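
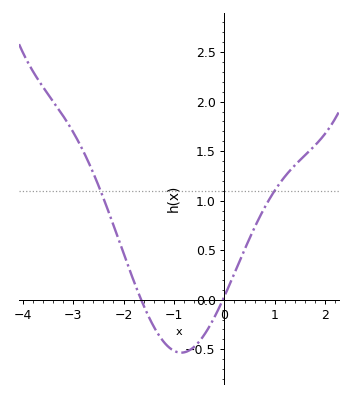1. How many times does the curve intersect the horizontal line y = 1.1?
2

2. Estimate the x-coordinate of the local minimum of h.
-0.857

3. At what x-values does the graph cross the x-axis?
-1.65, -0.03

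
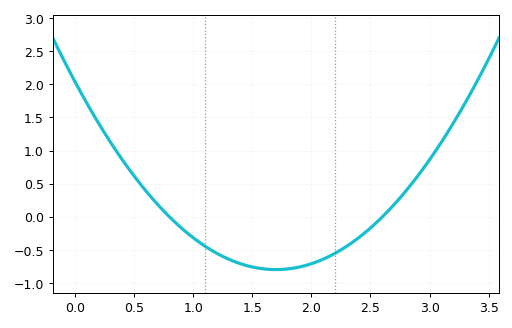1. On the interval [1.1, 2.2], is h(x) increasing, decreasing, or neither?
neither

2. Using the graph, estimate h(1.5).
-0.755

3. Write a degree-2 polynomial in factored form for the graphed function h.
y = 0.98(x - 0.8)(x - 2.6)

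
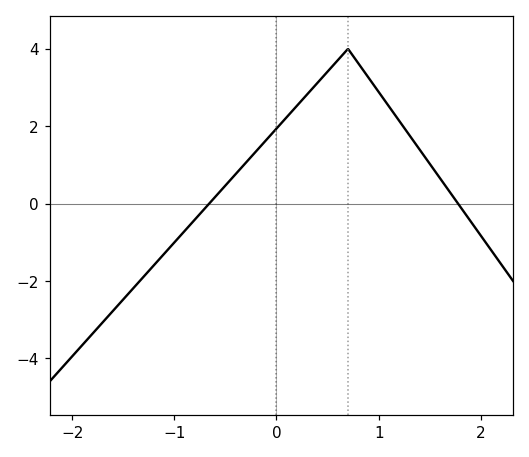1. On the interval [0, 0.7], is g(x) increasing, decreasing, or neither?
increasing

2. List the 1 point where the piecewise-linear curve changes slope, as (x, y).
(0.7, 4)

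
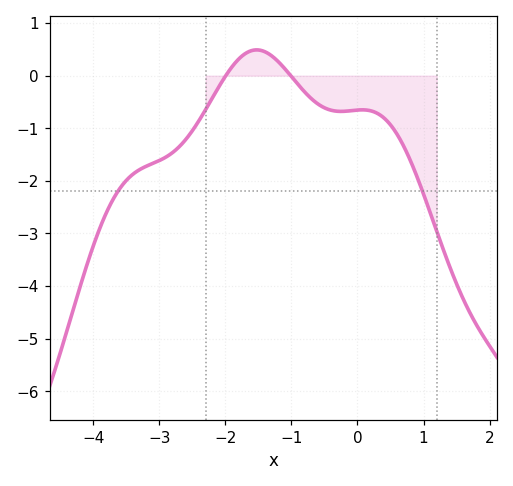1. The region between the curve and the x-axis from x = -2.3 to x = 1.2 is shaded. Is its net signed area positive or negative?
negative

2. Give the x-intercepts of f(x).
-2, -1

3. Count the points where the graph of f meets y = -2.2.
2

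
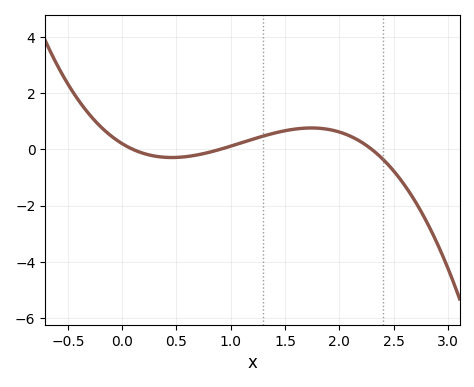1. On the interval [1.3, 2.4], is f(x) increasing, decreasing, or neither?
neither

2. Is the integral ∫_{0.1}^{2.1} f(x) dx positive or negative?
positive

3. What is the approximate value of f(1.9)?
0.8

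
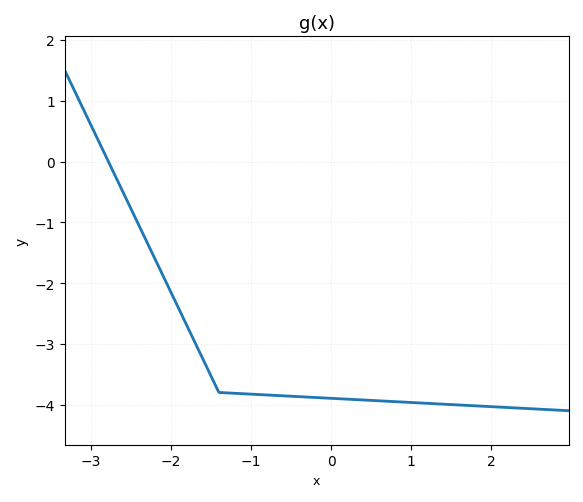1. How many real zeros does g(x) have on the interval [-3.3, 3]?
1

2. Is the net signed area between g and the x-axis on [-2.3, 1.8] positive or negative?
negative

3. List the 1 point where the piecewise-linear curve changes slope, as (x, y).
(-1.4, -3.8)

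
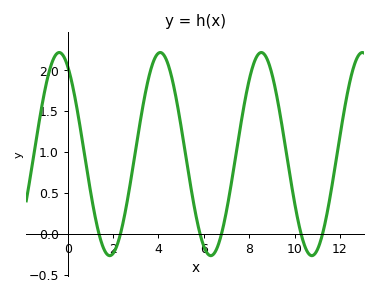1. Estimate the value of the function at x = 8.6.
2.2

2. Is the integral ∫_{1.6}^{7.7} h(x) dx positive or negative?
positive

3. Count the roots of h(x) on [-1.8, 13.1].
6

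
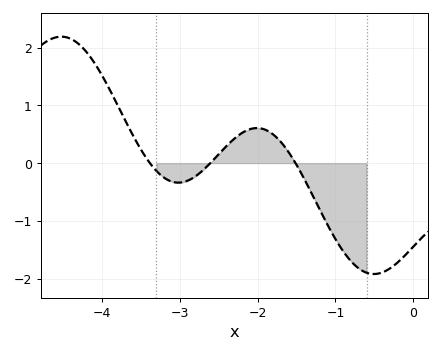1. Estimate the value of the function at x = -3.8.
1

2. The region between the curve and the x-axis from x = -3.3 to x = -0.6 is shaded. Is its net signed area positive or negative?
negative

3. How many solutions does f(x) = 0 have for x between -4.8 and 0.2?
3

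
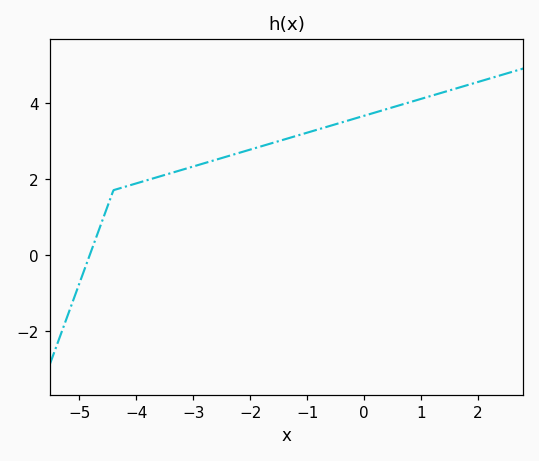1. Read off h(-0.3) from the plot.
3.6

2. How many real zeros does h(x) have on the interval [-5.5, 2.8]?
1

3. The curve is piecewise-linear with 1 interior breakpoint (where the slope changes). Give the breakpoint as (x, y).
(-4.4, 1.7)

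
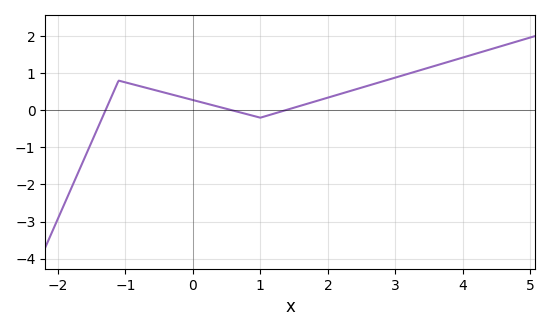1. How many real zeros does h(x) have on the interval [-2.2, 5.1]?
3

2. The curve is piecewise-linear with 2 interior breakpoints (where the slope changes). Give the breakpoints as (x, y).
(-1.1, 0.8); (1, -0.2)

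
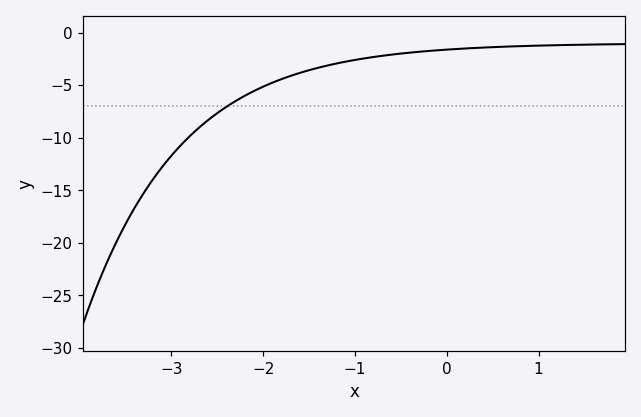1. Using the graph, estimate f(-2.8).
-10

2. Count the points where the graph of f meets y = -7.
1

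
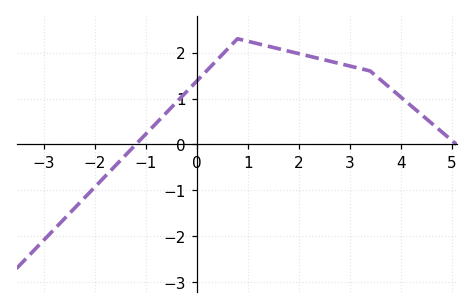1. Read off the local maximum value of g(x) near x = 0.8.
2.3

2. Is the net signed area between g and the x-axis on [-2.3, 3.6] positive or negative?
positive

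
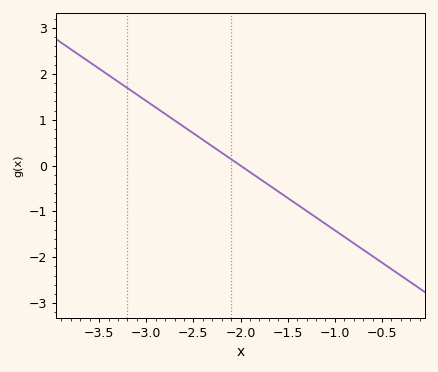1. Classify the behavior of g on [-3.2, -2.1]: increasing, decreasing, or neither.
decreasing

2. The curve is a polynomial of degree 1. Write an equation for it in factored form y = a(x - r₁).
y = -1.41(x + 2)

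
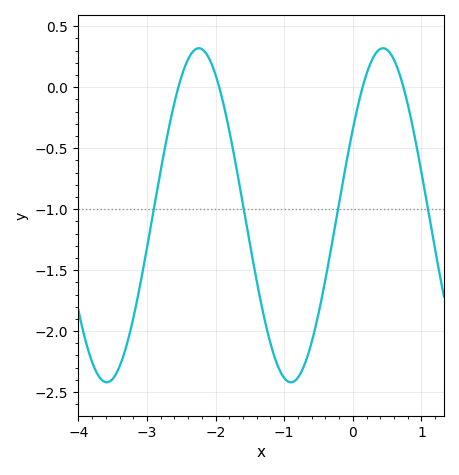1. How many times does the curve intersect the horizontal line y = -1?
4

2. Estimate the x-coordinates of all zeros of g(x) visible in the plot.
-2.54, -1.95, 0.143, 0.739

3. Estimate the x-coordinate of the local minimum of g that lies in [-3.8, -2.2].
-3.59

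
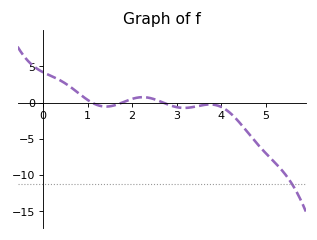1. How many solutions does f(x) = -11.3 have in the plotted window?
1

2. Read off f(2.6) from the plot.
0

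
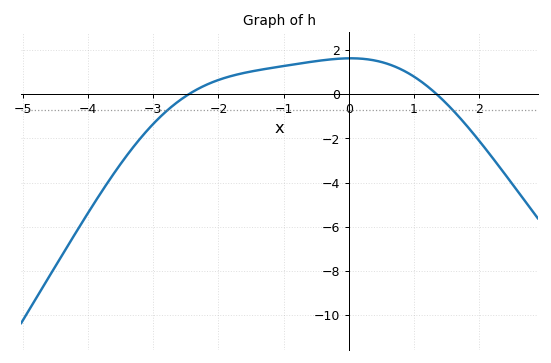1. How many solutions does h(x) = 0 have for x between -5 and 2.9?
2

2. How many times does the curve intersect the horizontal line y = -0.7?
2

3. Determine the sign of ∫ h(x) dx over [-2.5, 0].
positive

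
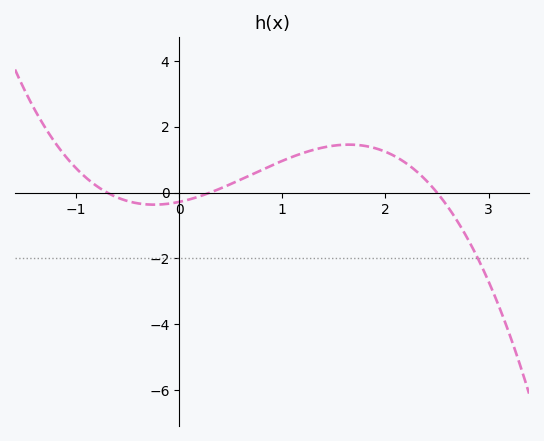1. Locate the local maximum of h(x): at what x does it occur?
1.6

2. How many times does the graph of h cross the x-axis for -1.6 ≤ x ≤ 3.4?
3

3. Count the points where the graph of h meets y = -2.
1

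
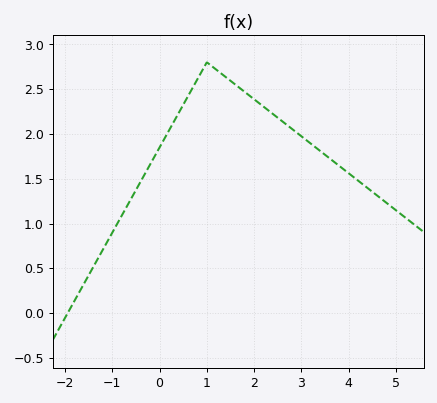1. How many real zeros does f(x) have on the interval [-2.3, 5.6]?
1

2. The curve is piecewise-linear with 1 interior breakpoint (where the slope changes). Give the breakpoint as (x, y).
(1, 2.8)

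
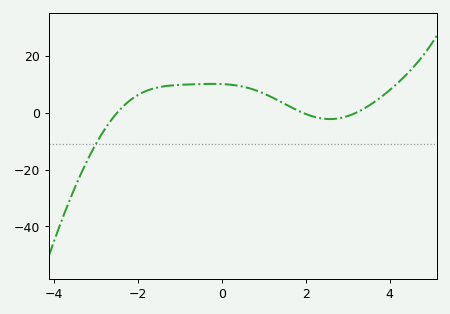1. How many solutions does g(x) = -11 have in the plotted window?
1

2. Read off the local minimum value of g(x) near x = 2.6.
-2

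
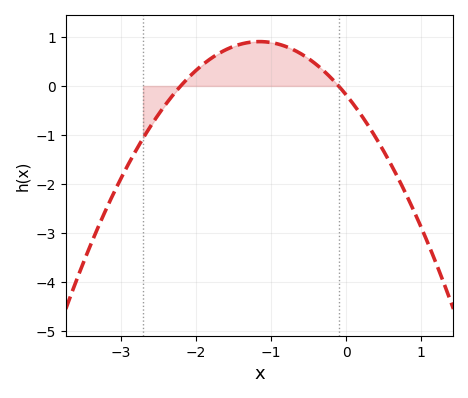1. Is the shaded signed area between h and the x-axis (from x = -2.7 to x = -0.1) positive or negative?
positive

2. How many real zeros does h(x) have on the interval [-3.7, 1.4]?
2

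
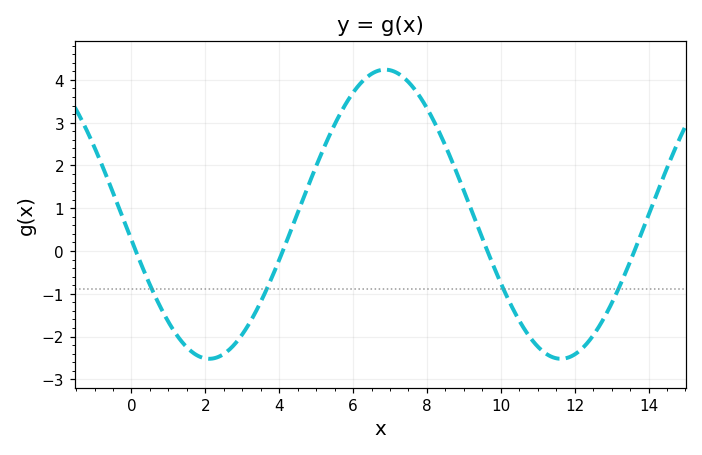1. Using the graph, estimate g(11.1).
-2.32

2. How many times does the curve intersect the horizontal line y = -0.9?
4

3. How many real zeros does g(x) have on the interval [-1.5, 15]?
4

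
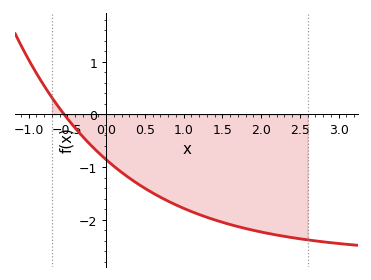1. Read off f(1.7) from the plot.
-2.13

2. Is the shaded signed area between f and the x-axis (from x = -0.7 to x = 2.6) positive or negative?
negative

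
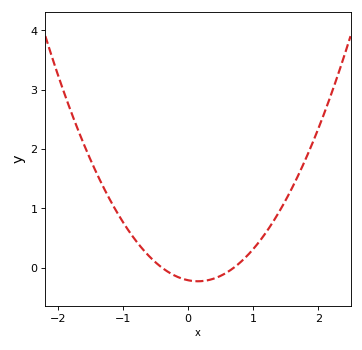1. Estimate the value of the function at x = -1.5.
1.81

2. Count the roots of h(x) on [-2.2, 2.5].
2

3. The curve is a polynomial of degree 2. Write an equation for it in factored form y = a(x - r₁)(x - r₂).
y = 0.75(x + 0.4)(x - 0.7)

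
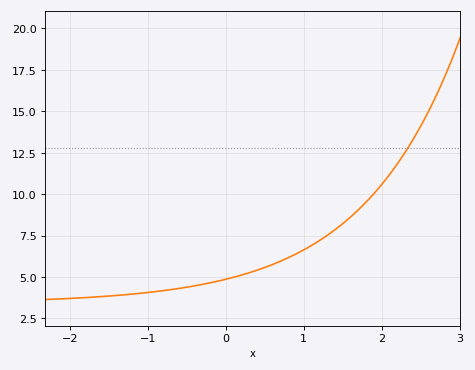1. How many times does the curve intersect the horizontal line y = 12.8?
1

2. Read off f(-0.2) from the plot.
4.65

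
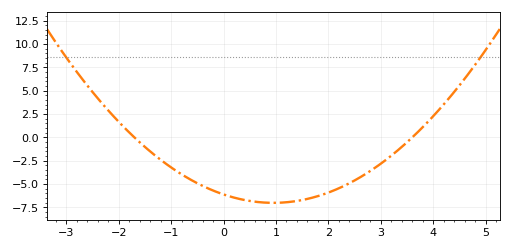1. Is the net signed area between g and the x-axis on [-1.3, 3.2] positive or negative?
negative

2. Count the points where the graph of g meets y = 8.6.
2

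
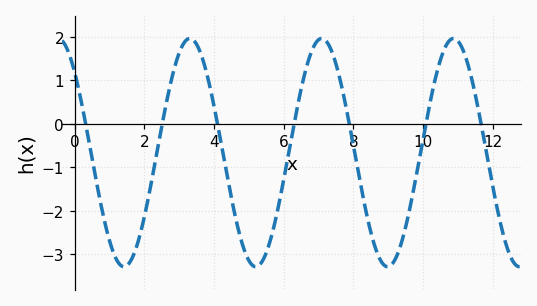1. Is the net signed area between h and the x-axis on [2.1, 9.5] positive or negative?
negative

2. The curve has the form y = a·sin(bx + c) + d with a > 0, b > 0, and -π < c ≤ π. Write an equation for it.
y = 2.62sin(1.66x + 2.37) - 0.66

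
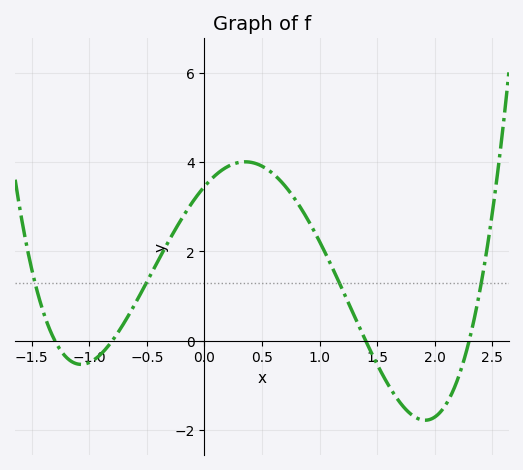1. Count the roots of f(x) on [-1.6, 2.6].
4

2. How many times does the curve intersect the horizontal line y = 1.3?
4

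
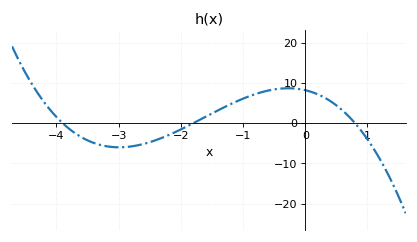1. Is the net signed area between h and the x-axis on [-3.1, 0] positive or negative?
positive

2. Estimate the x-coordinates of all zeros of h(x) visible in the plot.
-3.9, -1.8, 0.8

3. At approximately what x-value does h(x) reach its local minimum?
-2.99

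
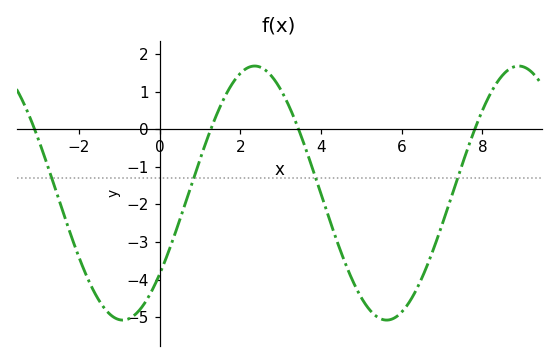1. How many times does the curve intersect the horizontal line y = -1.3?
4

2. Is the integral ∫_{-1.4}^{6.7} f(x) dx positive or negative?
negative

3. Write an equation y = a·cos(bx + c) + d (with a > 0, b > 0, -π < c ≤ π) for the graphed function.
y = 3.38cos(0.96x - 2.3) - 1.7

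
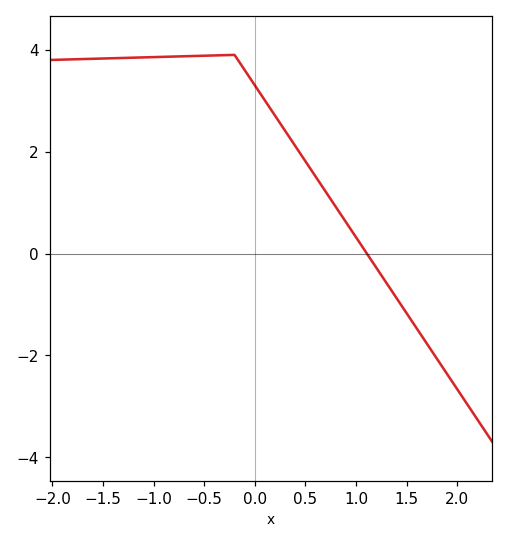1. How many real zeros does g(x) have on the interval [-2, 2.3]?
1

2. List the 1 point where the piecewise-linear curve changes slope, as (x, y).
(-0.2, 3.9)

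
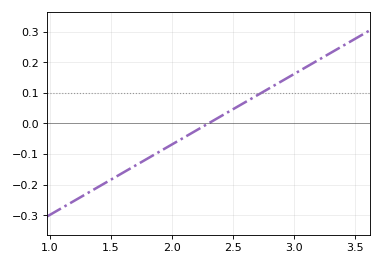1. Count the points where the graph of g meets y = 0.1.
1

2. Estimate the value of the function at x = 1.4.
-0.21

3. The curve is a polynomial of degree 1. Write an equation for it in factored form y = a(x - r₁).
y = 0.23(x - 2.3)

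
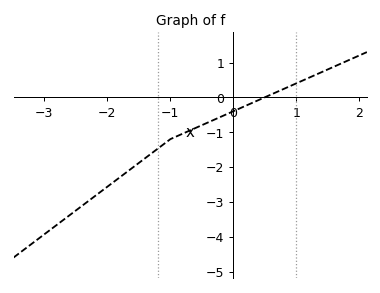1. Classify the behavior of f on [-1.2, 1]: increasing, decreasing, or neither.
increasing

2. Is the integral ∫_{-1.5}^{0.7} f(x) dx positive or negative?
negative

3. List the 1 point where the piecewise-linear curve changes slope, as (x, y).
(-1, -1.2)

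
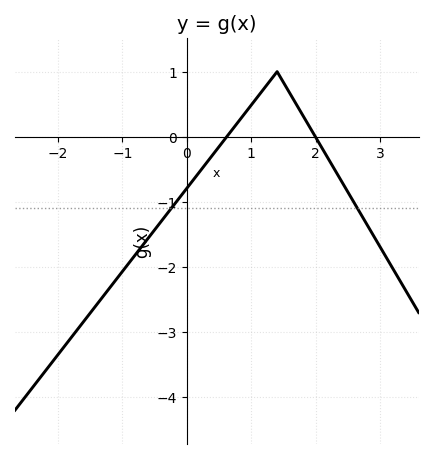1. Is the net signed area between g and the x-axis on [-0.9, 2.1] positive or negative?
negative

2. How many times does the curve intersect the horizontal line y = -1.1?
2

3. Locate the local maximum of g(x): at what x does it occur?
1.4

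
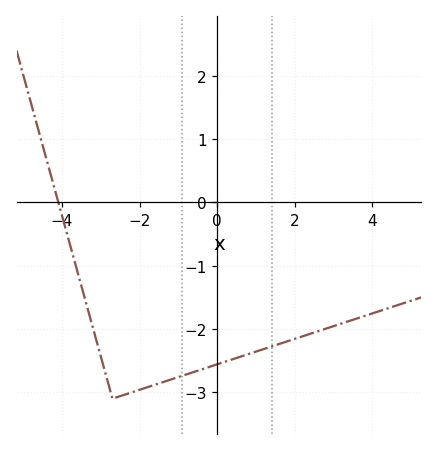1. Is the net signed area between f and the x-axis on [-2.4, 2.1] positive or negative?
negative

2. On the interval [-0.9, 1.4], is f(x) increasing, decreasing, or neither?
increasing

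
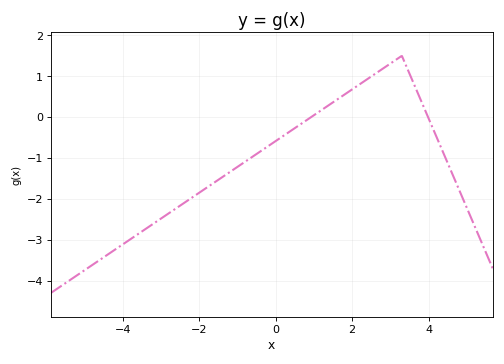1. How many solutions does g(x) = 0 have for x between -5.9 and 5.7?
2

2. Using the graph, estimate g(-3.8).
-3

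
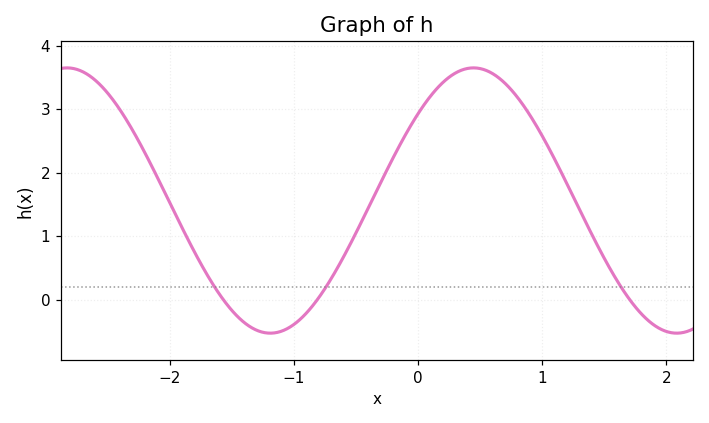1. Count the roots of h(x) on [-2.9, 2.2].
3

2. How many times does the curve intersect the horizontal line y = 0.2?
3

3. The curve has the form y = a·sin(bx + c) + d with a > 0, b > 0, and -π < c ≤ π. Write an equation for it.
y = 2.09sin(1.9x + 0.71) + 1.56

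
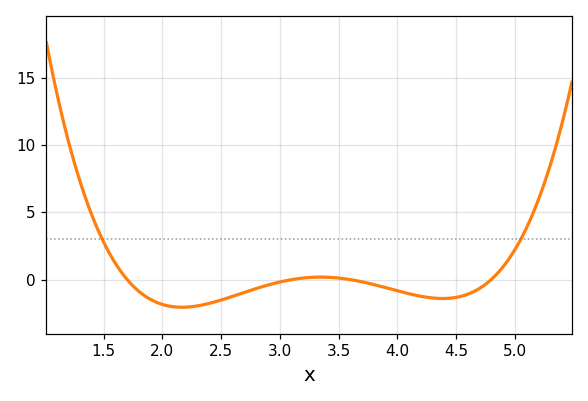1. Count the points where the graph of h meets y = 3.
2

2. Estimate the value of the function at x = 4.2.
-1.24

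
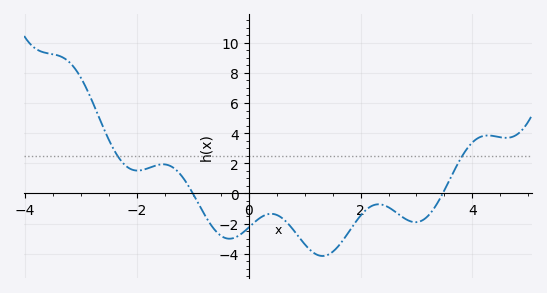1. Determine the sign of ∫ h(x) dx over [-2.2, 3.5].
negative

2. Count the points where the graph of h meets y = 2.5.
2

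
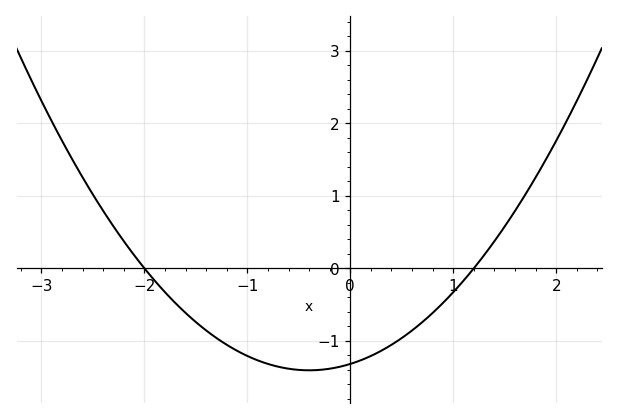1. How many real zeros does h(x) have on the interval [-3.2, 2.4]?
2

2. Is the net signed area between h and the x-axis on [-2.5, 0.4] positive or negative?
negative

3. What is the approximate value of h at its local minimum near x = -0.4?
-1.41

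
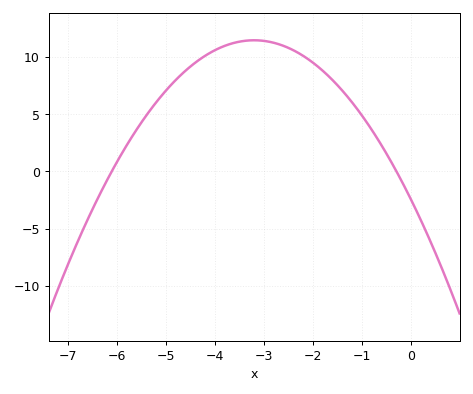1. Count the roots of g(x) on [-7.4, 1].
2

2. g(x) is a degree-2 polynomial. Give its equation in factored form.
y = -1.36(x + 6.1)(x + 0.3)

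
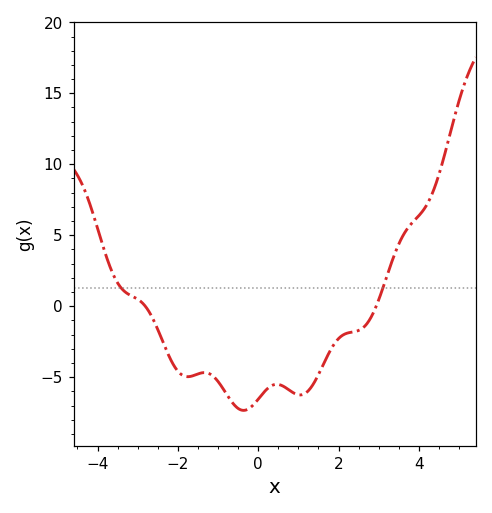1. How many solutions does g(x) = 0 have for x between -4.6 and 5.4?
2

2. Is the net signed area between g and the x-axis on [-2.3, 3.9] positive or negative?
negative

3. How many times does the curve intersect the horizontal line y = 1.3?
2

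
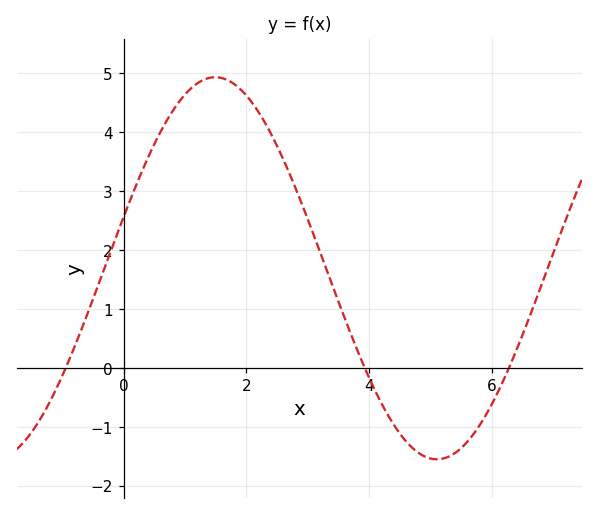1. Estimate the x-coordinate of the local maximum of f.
1.4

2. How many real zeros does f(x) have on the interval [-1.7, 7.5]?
3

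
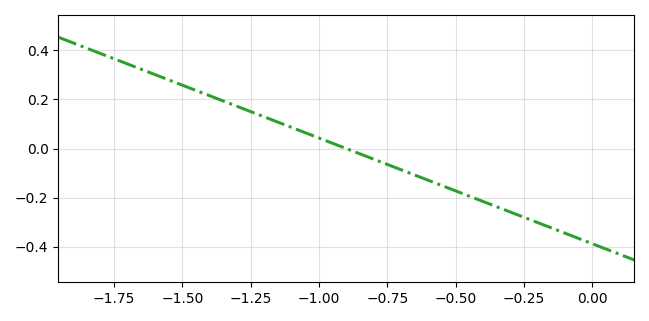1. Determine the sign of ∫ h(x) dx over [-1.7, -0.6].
positive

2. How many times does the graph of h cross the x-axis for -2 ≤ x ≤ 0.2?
1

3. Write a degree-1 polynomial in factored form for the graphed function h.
y = -0.43(x + 0.9)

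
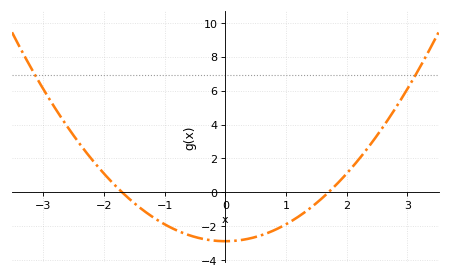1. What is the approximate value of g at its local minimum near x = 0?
-2.8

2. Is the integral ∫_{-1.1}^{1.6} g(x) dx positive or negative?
negative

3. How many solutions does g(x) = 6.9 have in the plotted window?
2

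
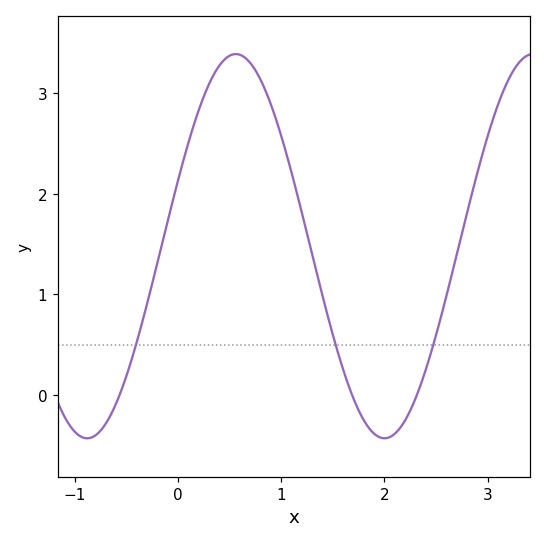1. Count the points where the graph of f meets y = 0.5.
3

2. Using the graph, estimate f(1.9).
-0.384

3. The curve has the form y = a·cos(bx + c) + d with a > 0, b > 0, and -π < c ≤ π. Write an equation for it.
y = 1.91cos(2.18x - 1.22) + 1.48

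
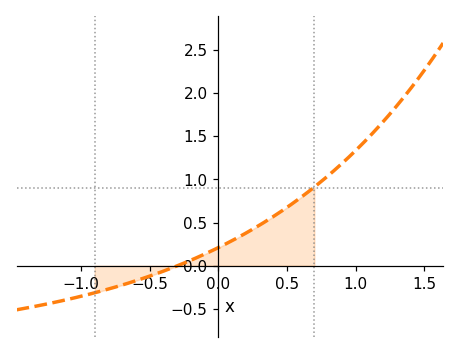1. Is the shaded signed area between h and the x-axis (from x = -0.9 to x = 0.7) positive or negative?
positive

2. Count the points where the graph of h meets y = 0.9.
1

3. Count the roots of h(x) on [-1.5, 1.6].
1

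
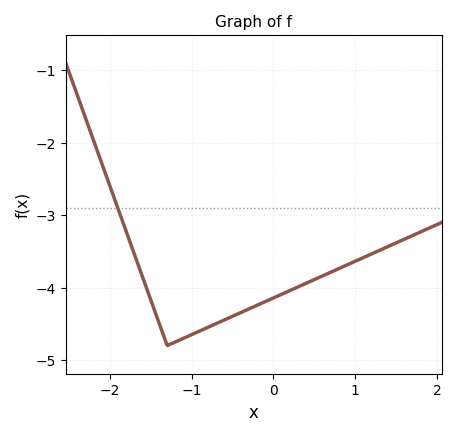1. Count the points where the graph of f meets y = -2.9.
1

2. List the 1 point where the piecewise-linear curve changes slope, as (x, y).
(-1.3, -4.8)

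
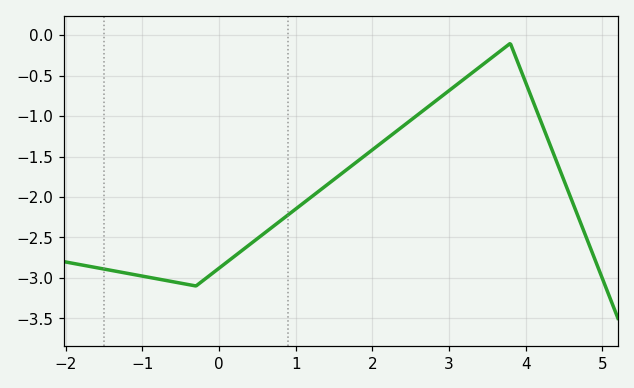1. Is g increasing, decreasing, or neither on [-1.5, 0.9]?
neither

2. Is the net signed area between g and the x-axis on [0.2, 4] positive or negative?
negative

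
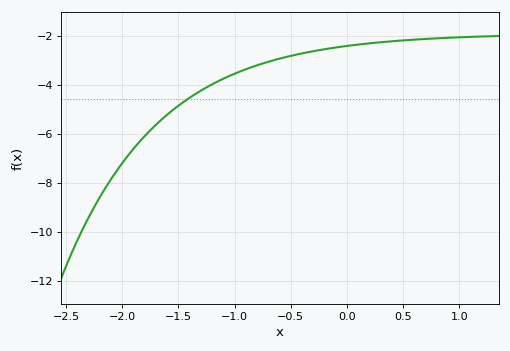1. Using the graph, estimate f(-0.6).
-3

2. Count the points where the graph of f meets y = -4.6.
1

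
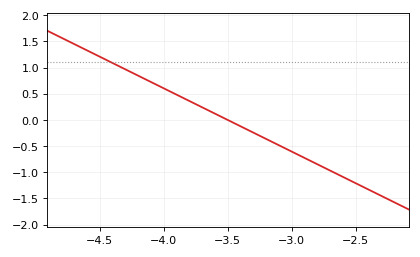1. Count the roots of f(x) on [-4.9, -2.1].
1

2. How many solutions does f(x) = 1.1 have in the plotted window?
1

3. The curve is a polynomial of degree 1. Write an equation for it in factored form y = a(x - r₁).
y = -1.21(x + 3.5)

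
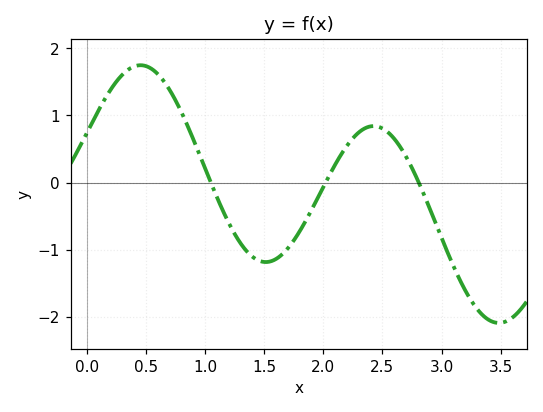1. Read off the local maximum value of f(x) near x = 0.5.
1.75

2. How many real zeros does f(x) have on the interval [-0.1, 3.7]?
3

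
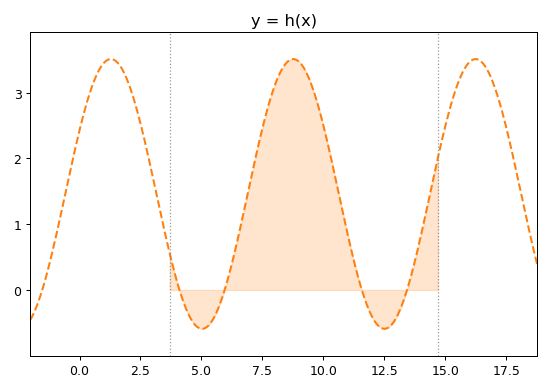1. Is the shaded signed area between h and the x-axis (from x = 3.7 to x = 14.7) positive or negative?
positive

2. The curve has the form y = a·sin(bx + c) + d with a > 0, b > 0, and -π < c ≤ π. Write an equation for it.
y = 2.05sin(0.84x + 0.492) + 1.46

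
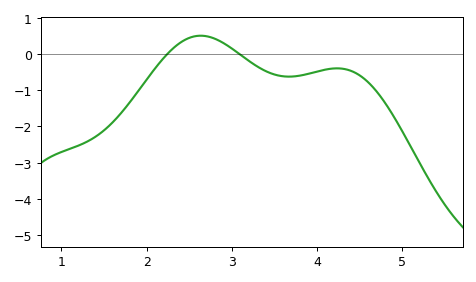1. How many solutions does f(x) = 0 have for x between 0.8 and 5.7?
2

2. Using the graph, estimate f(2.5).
0.4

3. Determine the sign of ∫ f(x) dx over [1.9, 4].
negative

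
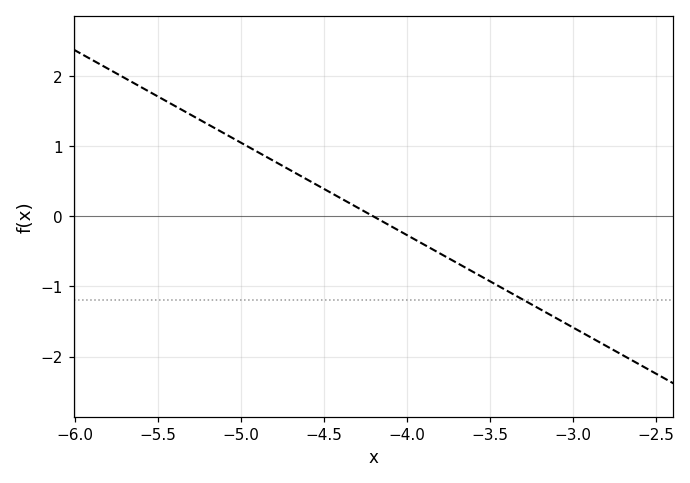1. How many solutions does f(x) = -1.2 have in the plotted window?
1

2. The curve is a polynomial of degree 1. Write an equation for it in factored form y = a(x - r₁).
y = -1.32(x + 4.2)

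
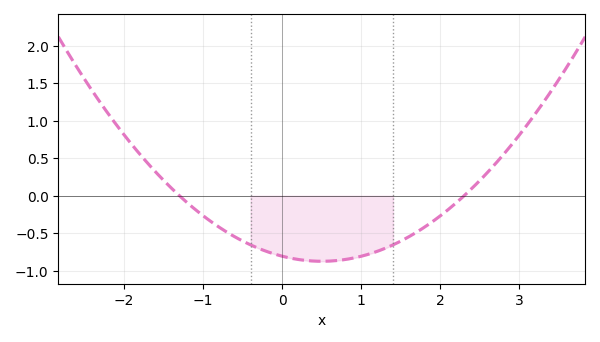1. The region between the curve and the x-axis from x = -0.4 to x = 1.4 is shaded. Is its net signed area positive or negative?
negative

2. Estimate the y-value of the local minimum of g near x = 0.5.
-0.875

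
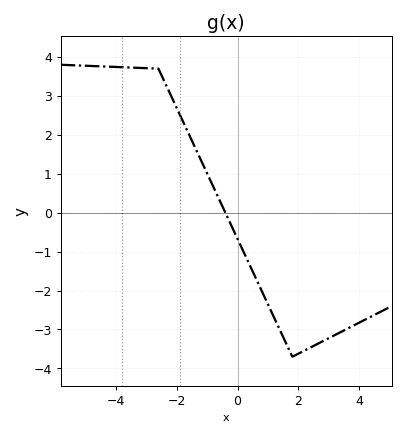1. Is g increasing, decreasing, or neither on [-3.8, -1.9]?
decreasing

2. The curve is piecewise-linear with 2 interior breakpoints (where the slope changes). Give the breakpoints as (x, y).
(-2.6, 3.7); (1.8, -3.7)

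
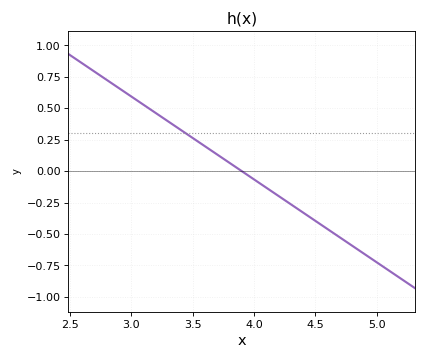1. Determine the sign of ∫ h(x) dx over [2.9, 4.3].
positive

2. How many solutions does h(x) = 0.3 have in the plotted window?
1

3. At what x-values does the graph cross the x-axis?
3.9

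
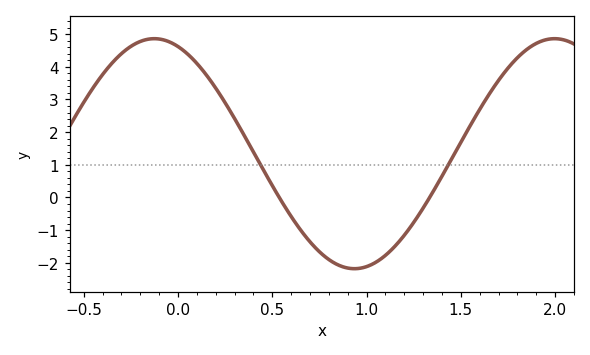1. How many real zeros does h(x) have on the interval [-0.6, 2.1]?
2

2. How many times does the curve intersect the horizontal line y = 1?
2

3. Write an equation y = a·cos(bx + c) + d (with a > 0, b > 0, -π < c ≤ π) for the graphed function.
y = 3.52cos(2.96x + 0.372) + 1.34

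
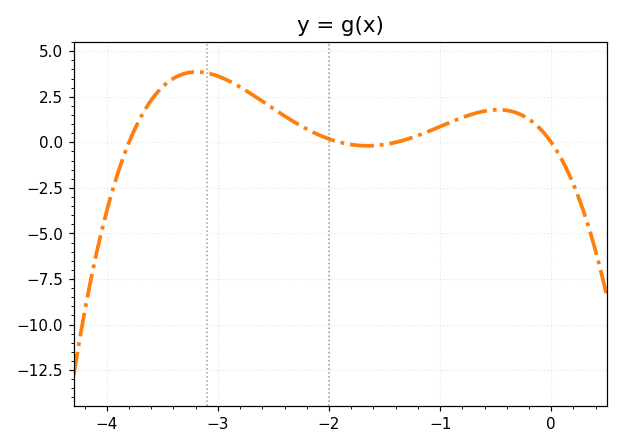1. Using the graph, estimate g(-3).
3.6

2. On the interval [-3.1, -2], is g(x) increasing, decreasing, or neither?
decreasing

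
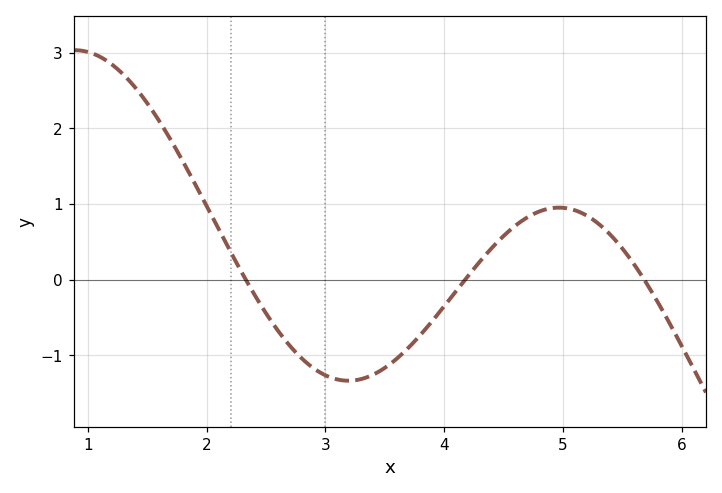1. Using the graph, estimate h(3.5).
-1.17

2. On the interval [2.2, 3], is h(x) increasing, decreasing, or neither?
decreasing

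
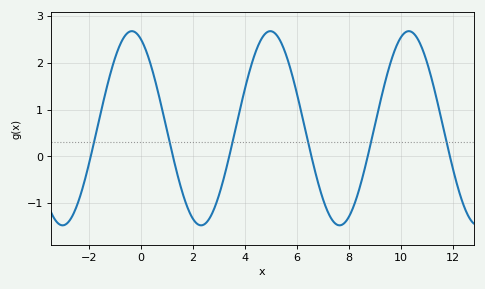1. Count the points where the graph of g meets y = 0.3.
6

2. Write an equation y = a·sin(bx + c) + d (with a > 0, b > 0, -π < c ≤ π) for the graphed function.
y = 2.08sin(1.2x + 2) + 0.6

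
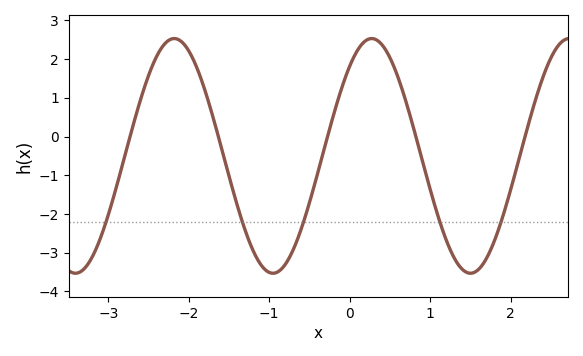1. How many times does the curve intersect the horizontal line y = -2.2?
5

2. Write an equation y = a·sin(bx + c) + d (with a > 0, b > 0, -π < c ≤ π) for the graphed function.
y = 3.03sin(2.6x + 0.87) - 0.5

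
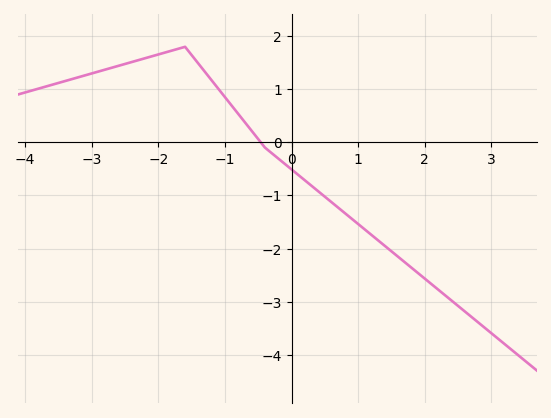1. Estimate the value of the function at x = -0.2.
-0.3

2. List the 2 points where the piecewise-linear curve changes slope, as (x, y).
(-1.6, 1.8); (-0.4, -0.1)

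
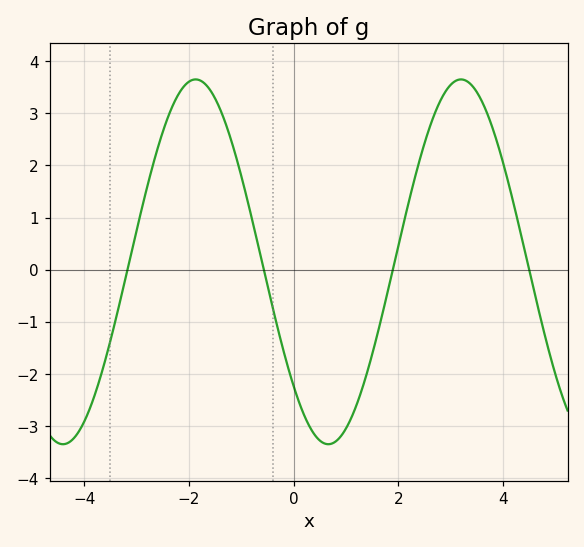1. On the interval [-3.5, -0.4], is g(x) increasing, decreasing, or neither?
neither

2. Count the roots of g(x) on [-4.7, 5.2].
4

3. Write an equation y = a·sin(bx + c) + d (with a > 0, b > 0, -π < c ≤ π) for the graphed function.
y = 3.5sin(1.24x - 2.39) + 0.15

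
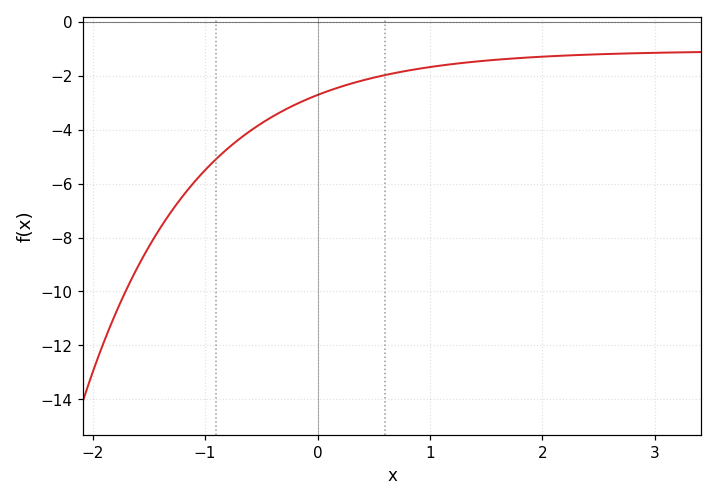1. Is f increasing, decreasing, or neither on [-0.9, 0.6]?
increasing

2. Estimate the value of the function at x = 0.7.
-1.8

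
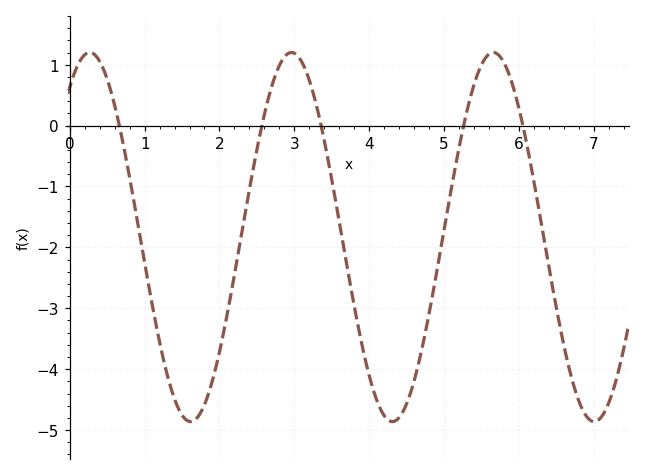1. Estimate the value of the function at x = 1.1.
-2.93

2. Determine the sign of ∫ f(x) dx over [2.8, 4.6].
negative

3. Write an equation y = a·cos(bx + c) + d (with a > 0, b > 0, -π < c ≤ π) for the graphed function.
y = 3.03cos(2.33x - 0.62) - 1.83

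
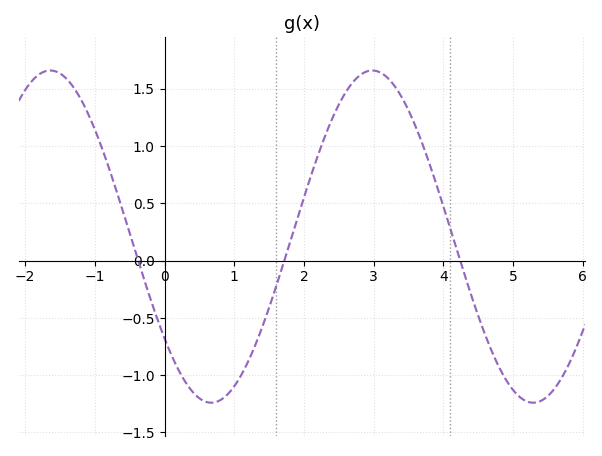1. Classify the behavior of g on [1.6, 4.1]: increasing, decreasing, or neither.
neither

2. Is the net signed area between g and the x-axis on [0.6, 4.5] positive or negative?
positive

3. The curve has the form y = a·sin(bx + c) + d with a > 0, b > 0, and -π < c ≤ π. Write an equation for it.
y = 1.45sin(1.36x - 2.48) + 0.21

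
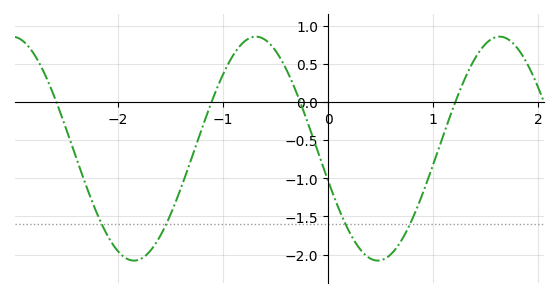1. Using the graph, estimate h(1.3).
0.304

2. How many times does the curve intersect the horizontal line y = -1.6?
4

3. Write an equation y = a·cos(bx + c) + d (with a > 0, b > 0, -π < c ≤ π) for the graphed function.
y = 1.47cos(2.71x + 1.86) - 0.61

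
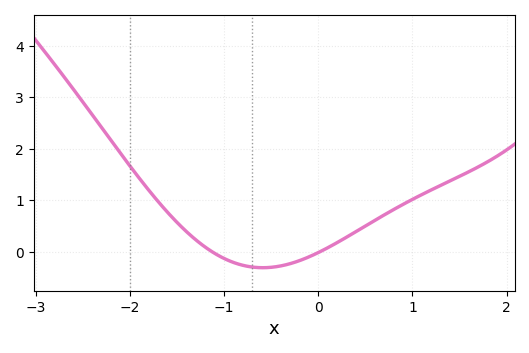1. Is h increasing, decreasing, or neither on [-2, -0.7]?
decreasing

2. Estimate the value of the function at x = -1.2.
0.088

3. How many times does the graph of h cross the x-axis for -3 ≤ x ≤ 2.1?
2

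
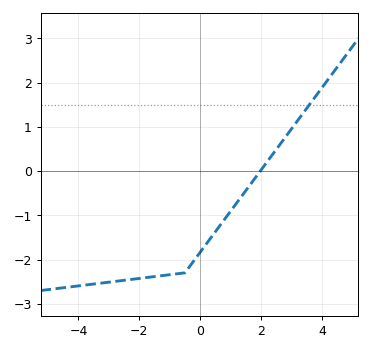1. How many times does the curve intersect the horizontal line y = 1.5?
1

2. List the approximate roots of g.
2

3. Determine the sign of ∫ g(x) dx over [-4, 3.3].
negative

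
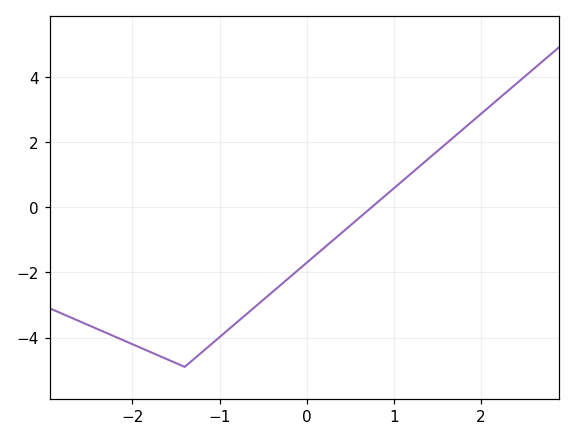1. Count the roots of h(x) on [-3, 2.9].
1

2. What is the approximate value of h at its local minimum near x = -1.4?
-4.8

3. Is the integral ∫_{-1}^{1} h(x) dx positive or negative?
negative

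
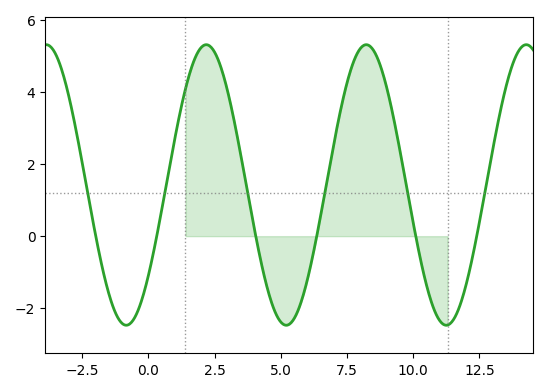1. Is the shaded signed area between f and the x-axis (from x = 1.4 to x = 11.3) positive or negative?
positive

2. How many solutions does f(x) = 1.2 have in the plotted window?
6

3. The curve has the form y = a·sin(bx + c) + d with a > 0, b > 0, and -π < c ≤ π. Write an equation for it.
y = 3.89sin(1.04x - 0.702) + 1.42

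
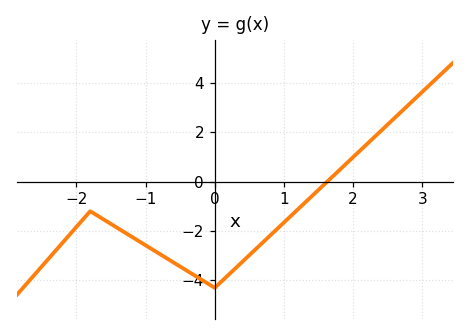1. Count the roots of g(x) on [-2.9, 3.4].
1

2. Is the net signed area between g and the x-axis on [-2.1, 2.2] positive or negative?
negative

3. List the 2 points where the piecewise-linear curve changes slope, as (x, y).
(-1.8, -1.2); (0, -4.3)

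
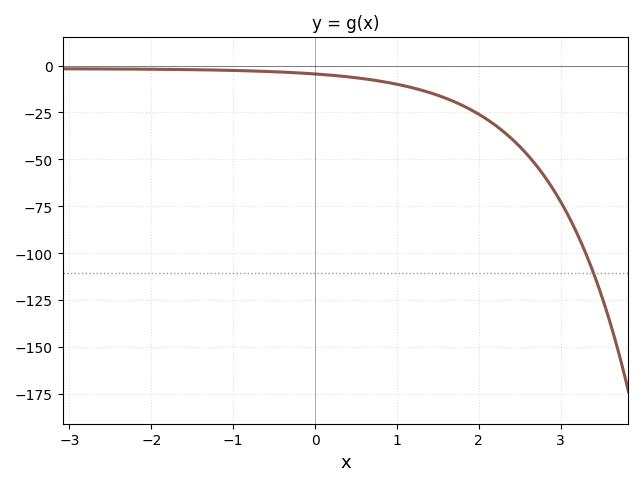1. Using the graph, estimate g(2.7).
-54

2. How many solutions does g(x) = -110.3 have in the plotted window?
1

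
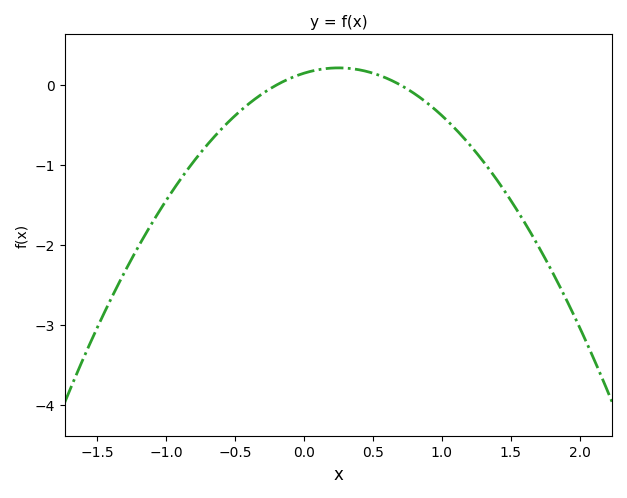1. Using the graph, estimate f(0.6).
0.085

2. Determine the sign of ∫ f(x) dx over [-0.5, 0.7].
positive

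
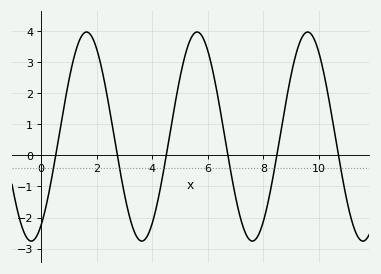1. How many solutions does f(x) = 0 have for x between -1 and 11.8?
6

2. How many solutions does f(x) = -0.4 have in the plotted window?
6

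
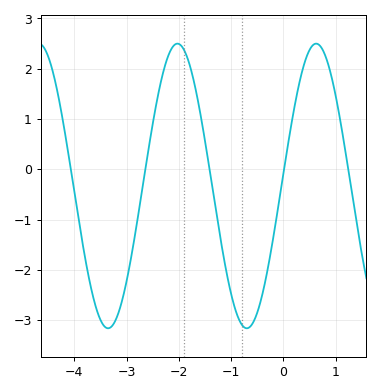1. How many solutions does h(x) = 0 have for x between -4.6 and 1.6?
5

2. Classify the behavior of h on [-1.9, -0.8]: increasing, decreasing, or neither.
decreasing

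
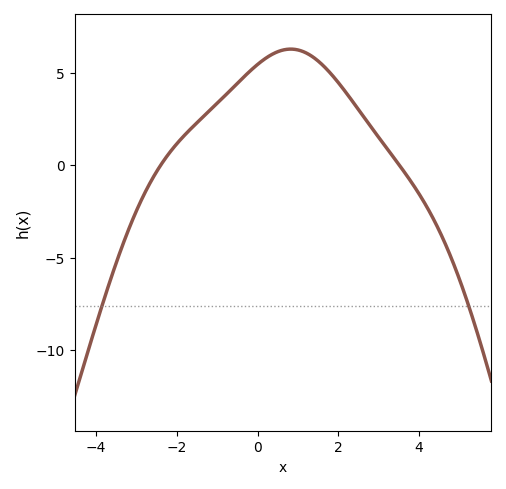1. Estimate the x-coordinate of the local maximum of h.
0.821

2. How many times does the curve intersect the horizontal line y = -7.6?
2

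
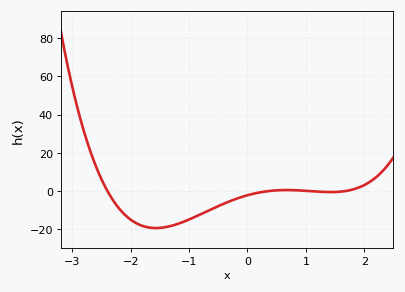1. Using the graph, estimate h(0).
-2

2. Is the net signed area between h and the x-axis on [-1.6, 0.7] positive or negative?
negative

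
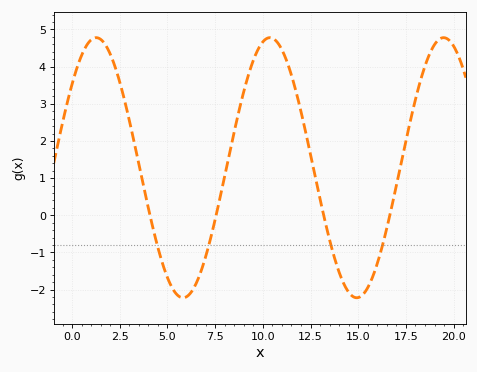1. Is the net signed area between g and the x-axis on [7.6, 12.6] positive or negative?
positive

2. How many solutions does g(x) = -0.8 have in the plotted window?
4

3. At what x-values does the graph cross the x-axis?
4, 7.5, 13, 16.5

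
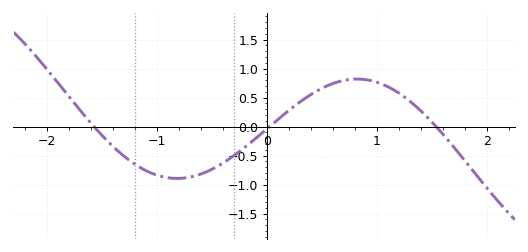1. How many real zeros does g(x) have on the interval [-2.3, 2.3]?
3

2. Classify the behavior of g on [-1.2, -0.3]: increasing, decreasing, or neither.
neither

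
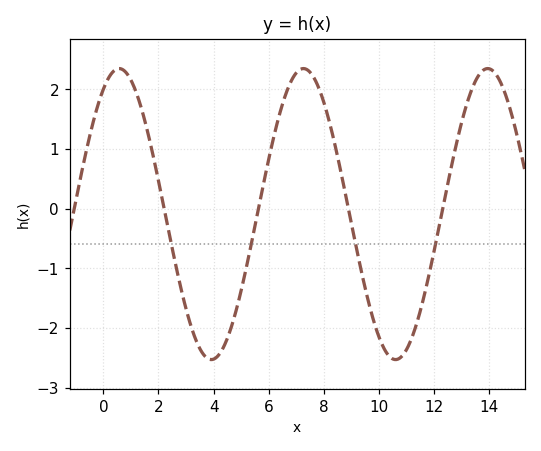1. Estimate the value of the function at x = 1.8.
0.902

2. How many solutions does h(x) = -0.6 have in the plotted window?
4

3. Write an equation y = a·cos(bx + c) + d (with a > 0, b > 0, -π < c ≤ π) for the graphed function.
y = 2.44cos(0.94x - 0.54) - 0.09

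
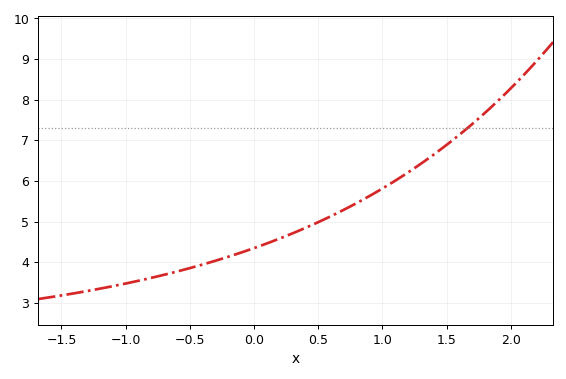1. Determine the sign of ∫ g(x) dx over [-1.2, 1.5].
positive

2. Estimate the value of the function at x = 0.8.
5.5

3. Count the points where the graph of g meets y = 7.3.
1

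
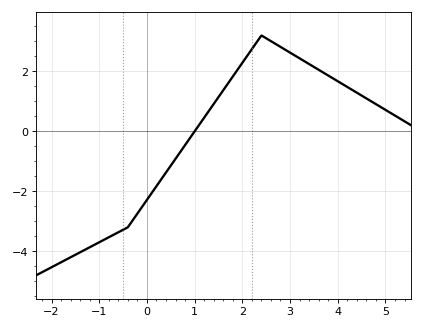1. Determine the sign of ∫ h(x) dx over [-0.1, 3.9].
positive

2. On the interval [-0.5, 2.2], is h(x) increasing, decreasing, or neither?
increasing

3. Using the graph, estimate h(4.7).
1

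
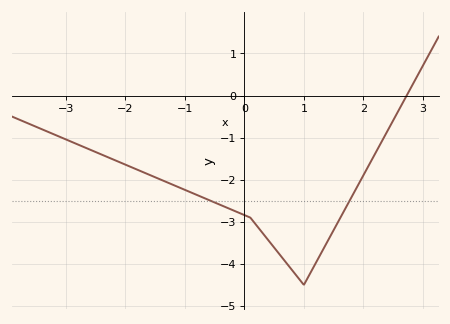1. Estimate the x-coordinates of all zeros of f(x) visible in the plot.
2.7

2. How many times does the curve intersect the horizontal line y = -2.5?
2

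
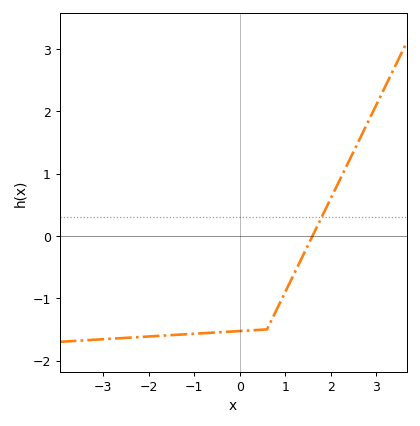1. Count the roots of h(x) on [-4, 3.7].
1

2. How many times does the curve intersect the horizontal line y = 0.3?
1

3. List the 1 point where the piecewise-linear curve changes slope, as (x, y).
(0.6, -1.5)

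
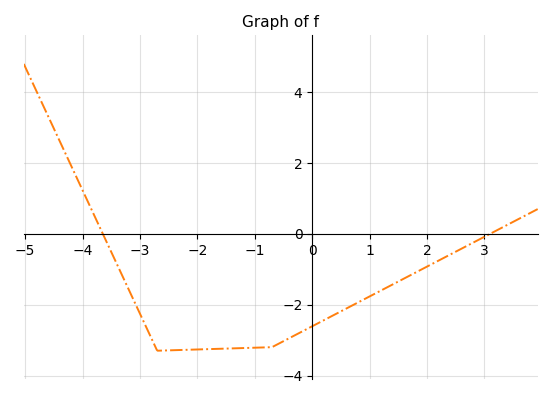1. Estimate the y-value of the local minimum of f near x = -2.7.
-3.2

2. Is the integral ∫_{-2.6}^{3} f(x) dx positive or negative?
negative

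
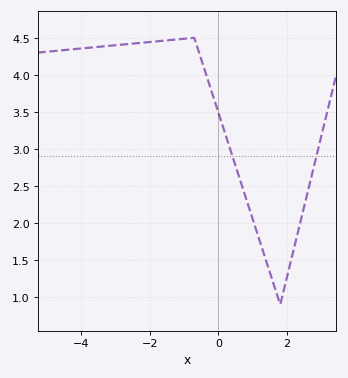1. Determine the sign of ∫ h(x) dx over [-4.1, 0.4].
positive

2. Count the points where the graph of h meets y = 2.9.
2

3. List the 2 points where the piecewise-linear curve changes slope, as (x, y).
(-0.7, 4.5); (1.8, 0.9)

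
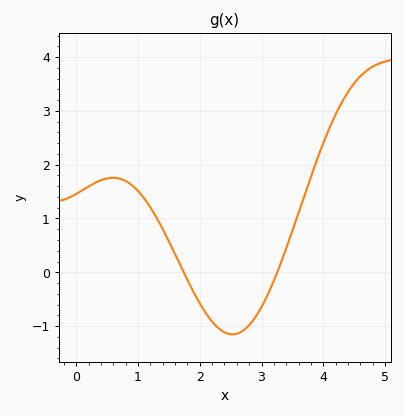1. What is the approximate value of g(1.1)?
1.37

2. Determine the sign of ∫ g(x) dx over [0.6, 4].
positive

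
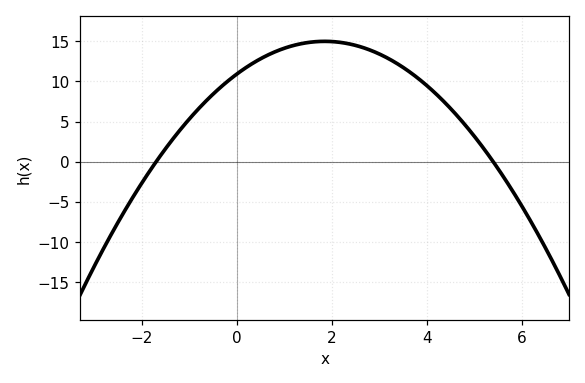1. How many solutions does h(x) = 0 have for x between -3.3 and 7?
2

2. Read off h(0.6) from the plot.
13.1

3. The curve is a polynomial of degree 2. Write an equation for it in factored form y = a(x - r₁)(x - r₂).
y = -1.19(x + 1.7)(x - 5.4)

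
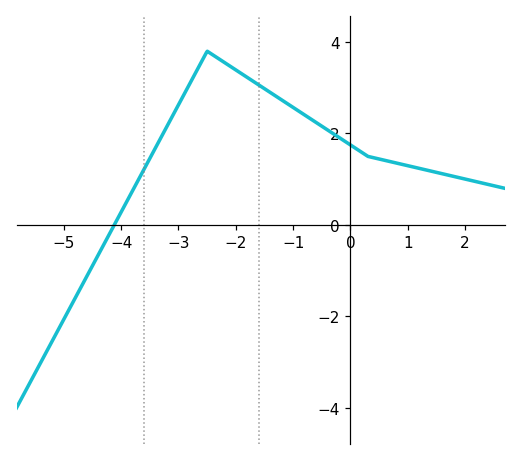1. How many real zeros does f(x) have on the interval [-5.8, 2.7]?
1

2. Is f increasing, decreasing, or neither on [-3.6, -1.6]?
neither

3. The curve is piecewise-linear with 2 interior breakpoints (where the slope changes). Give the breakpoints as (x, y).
(-2.5, 3.8); (0.3, 1.5)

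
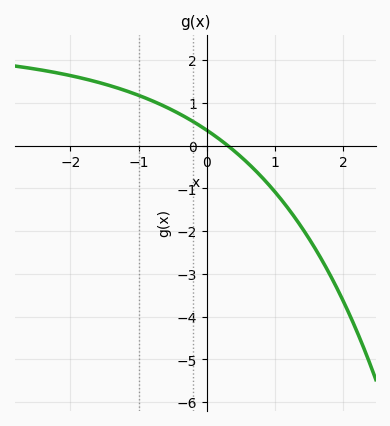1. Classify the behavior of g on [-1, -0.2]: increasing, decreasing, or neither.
decreasing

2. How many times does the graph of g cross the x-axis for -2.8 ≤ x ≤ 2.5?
1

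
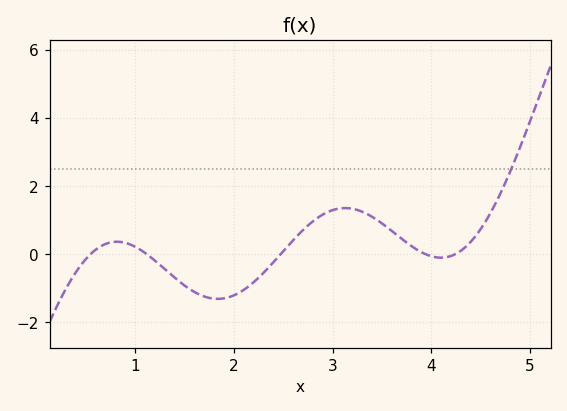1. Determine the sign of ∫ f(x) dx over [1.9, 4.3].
positive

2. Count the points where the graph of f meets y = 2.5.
1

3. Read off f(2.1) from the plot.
-1.05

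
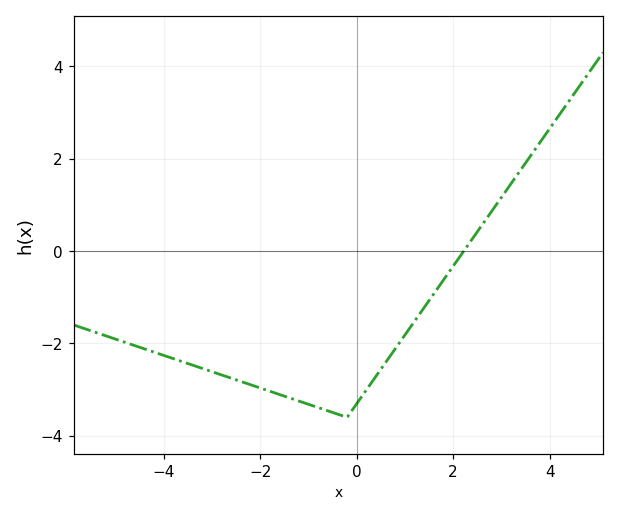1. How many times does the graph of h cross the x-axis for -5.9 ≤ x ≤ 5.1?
1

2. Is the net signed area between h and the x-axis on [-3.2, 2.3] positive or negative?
negative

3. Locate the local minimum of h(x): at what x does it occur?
-0.2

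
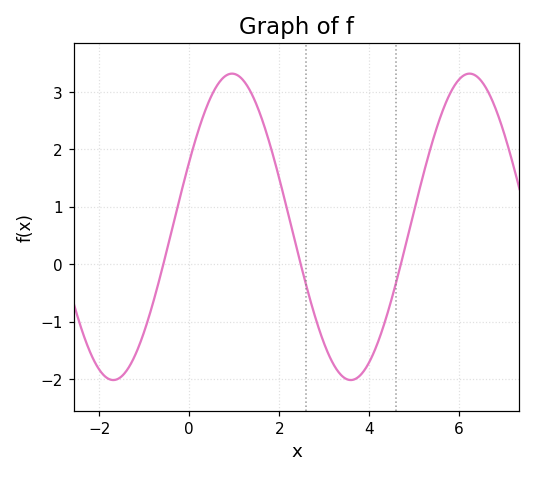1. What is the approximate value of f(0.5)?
2.95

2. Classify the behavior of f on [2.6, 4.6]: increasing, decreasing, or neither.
neither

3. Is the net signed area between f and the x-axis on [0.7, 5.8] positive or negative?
positive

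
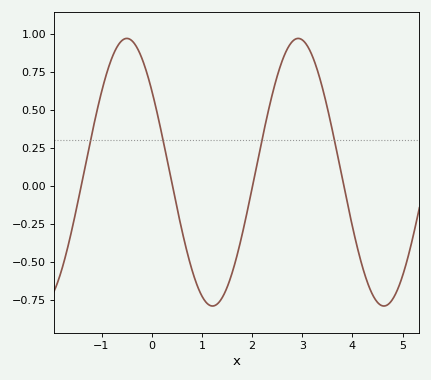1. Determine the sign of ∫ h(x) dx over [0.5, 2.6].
negative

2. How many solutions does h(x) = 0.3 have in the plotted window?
4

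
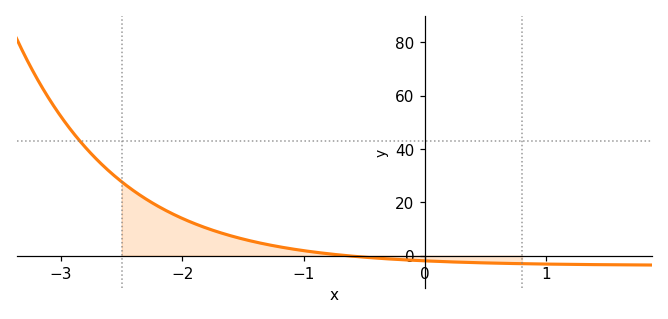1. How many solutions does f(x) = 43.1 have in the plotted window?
1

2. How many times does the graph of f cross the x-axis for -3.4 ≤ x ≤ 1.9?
1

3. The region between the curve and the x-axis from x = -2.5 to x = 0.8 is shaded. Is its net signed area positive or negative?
positive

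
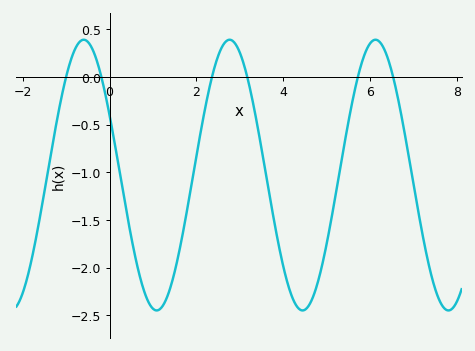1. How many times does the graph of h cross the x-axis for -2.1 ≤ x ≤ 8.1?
6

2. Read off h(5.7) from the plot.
-0.05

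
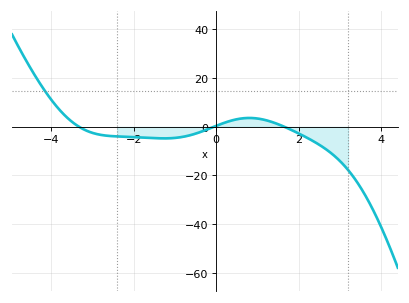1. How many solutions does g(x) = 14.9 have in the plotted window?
1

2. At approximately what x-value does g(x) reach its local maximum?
0.8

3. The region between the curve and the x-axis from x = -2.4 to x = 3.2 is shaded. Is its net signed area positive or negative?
negative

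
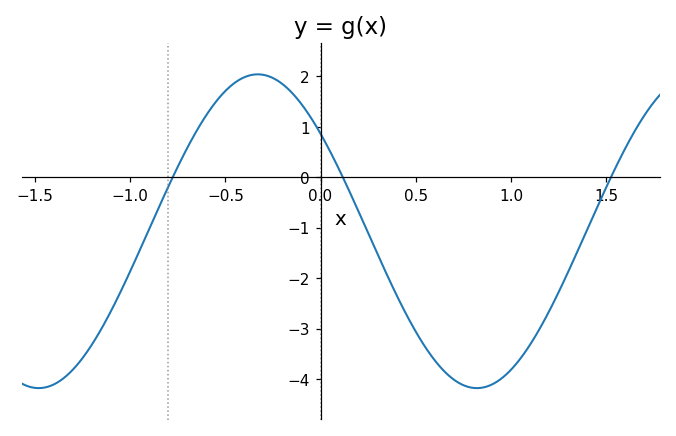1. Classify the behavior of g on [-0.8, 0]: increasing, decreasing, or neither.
neither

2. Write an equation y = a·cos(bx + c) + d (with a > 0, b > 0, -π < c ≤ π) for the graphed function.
y = 3.11cos(2.73x + 0.9) - 1.07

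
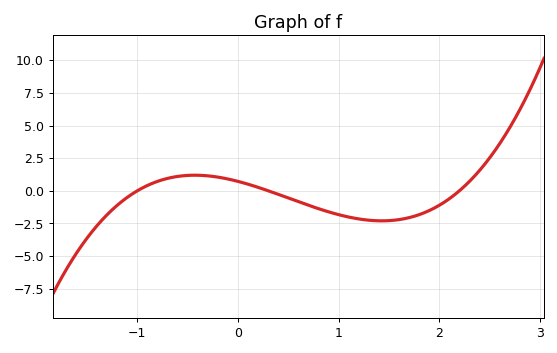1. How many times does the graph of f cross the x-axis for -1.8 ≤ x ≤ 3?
3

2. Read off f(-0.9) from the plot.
0.5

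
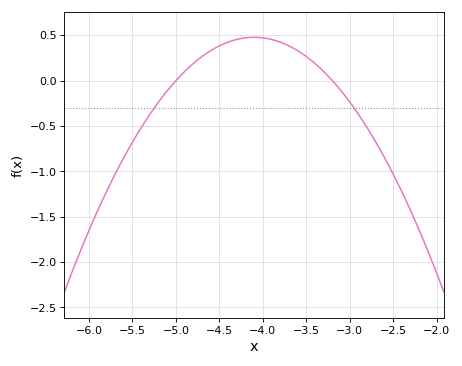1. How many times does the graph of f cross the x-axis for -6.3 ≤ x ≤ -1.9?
2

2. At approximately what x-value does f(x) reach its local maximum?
-4.1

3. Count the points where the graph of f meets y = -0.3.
2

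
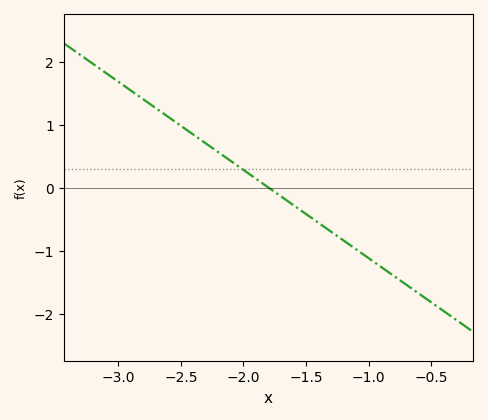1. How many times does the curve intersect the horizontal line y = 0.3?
1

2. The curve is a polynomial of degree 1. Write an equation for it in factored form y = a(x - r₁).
y = -1.4(x + 1.8)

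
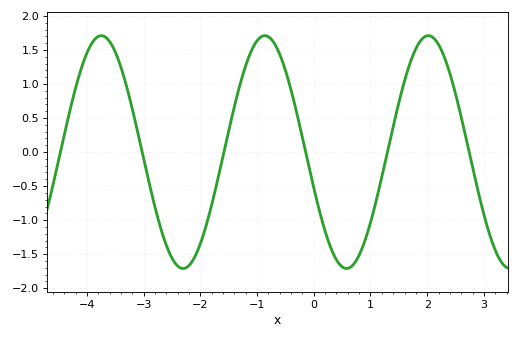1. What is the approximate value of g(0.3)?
-1.4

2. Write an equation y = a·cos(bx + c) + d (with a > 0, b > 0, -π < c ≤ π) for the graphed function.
y = 1.71cos(2.2x + 1.9) + 0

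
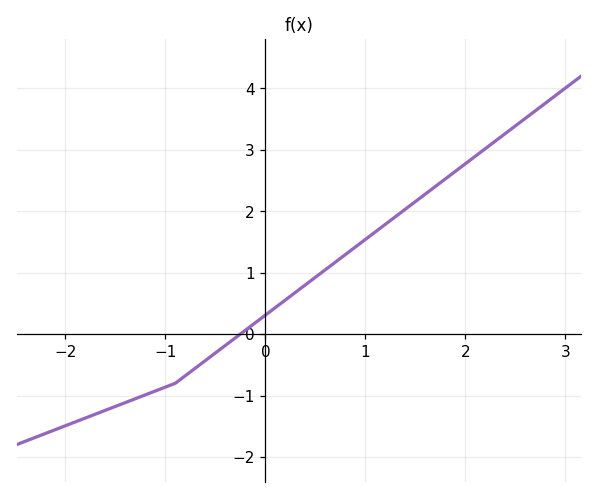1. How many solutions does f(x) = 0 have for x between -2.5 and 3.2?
1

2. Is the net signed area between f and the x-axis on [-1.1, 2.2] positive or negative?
positive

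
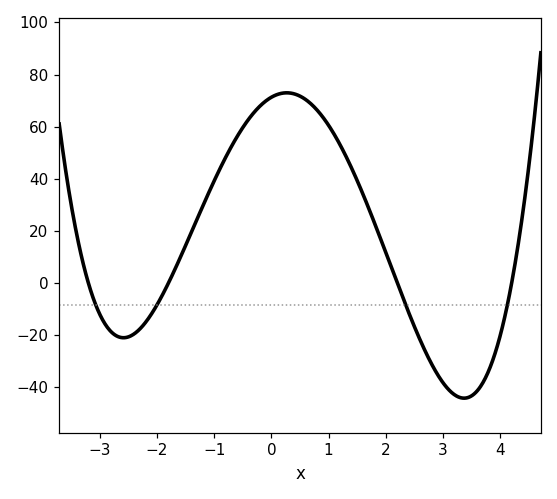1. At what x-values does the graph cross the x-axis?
-3.2, -1.8, 2.2, 4.2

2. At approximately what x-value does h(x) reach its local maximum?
0.268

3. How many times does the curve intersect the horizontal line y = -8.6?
4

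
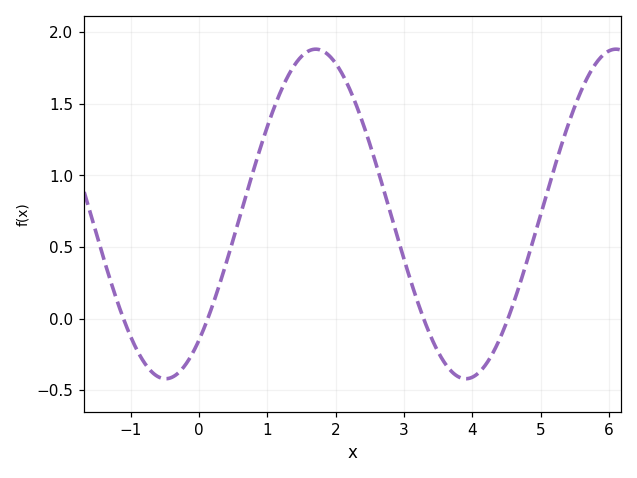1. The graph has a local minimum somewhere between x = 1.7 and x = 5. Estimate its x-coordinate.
4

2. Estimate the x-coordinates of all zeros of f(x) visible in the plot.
-1.2, 0.2, 3.2, 4.6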